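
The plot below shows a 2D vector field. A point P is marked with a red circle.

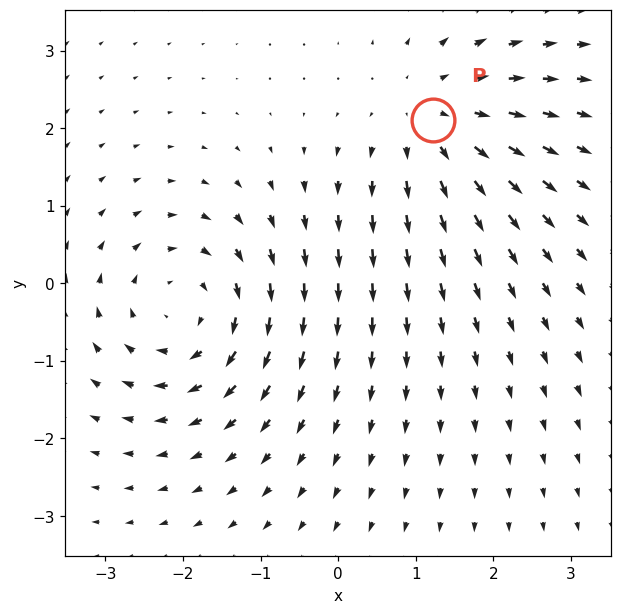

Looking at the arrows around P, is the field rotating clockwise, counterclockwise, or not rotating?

Near P at (1.2, 2.1) the arrows show no circulation. The curl there is ≈0.

not rotating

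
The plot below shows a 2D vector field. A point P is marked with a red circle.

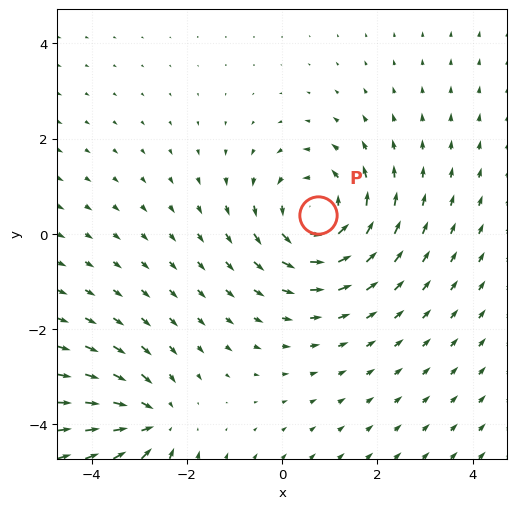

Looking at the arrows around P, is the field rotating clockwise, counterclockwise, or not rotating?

Near P at (0.7, 0.4) the arrows circulate counterclockwise. The curl (z-component) there is about +4; positive curl means counterclockwise rotation.

counterclockwise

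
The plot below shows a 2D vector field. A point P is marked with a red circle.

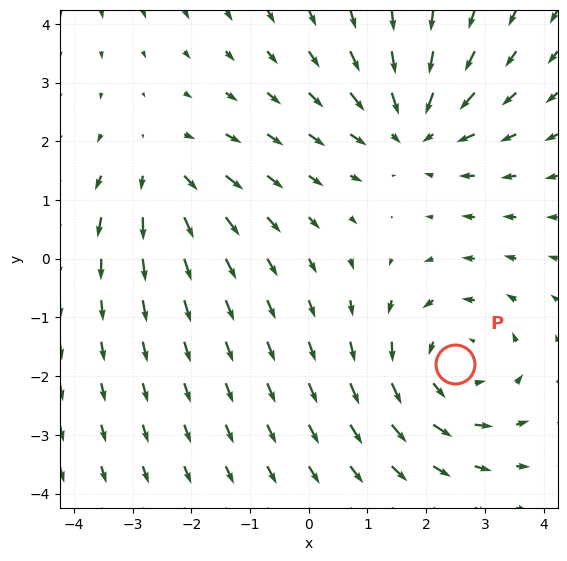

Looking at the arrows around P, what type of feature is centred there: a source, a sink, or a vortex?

At P (2.5, -1.8) the arrows circulate counterclockwise. Divergence ≈0, curl about +3 — near-zero divergence with nonzero curl is a vortex.

vortex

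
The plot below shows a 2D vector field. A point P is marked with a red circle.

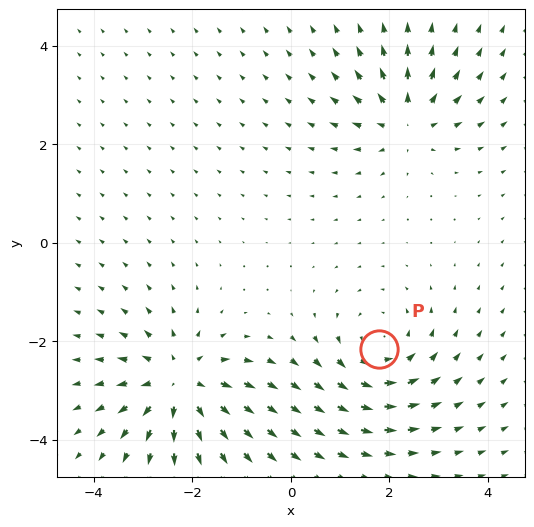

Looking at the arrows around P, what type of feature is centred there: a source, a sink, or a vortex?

At P (1.8, -2.2) the arrows circulate counterclockwise. Divergence ≈0, curl about +4 — near-zero divergence with nonzero curl is a vortex.

vortex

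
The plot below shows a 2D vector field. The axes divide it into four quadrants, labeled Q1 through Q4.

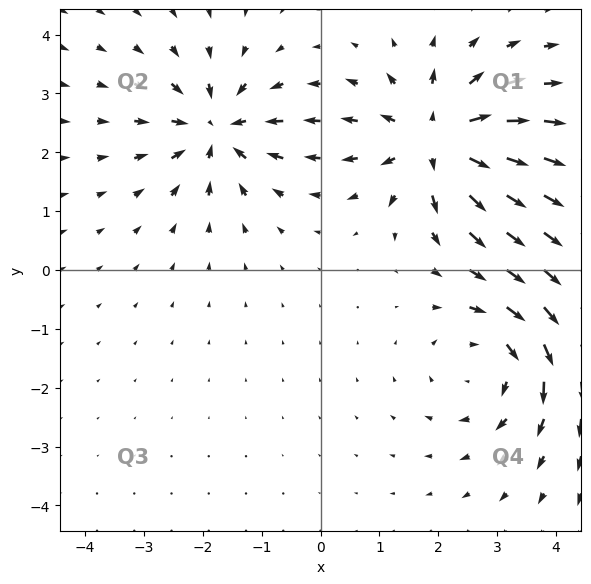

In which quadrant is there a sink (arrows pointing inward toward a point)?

The sink sits at approximately (-1.8, 2.4), which lies in quadrant Q2. The divergence there is about -5, negative as expected for a sink.

Q2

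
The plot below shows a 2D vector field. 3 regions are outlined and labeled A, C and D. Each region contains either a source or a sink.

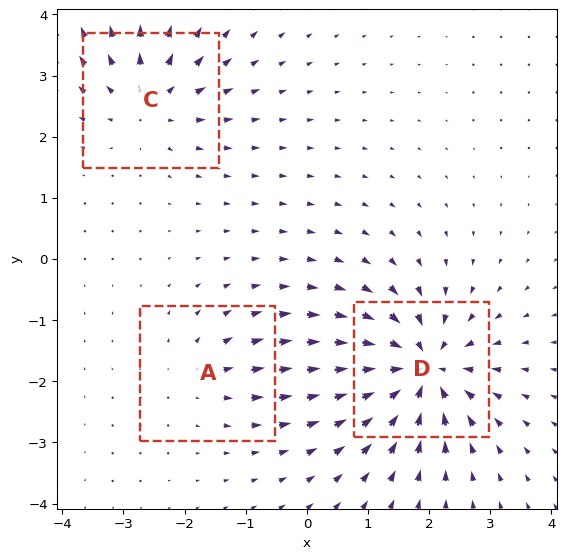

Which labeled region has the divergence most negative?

D

Divergence at each region's feature centre — A: about +2, C: about +4, D: about -7. Region D is most negative.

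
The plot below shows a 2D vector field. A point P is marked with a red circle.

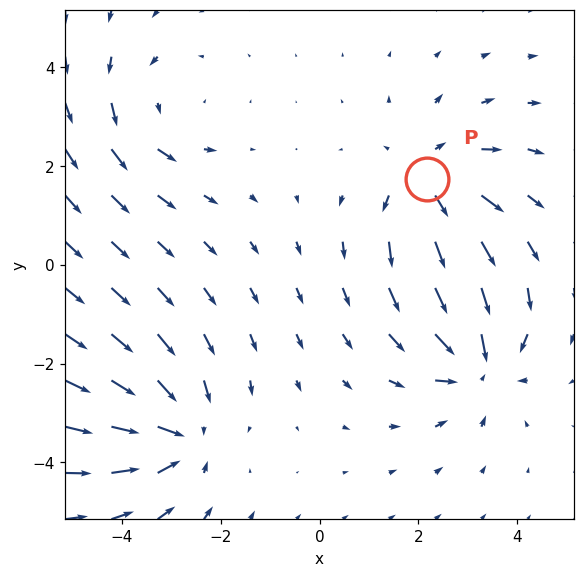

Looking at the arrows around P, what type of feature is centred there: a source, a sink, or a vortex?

source

At P (2.2, 1.7) the arrows spread outward. Divergence about +4, curl ≈0 — positive divergence with near-zero curl is a source.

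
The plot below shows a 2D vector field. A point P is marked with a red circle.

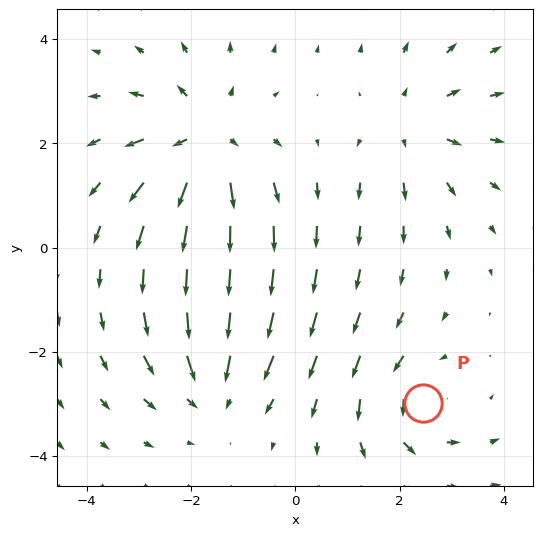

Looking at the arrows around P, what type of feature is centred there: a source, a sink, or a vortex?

At P (2.5, -3.0) the arrows circulate counterclockwise. Divergence ≈0, curl about +3 — near-zero divergence with nonzero curl is a vortex.

vortex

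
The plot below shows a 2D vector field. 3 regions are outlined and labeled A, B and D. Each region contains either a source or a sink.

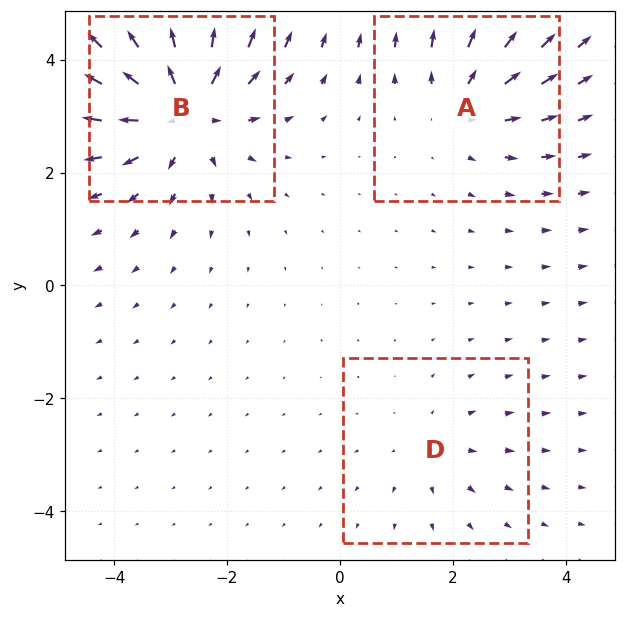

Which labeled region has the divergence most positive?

Divergence at each region's feature centre — A: about +3, B: about +5, D: about +2. Region B is most positive.

B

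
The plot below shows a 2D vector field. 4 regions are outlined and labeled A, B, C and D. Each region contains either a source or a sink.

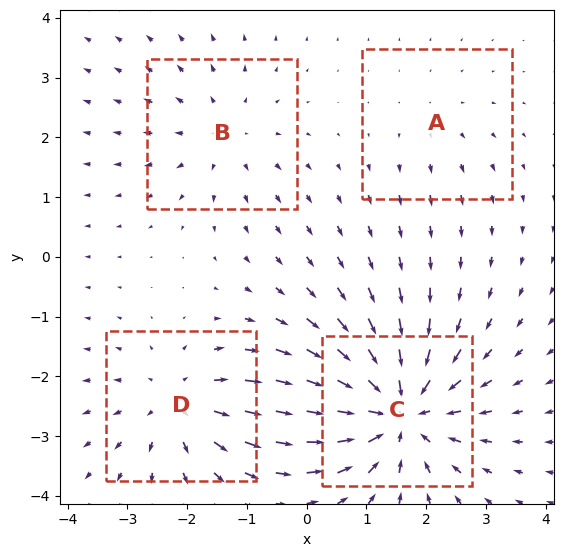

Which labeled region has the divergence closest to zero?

Divergence at each region's feature centre — A: about +2, B: about +3, C: about -7, D: about +4. Region A is closest to zero.

A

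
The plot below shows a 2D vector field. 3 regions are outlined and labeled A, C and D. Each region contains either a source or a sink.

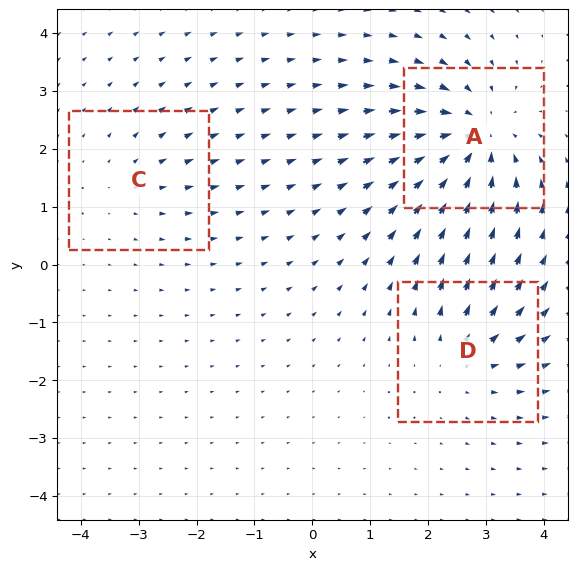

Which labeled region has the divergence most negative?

Divergence at each region's feature centre — A: about -5, C: about +2, D: about +3. Region A is most negative.

A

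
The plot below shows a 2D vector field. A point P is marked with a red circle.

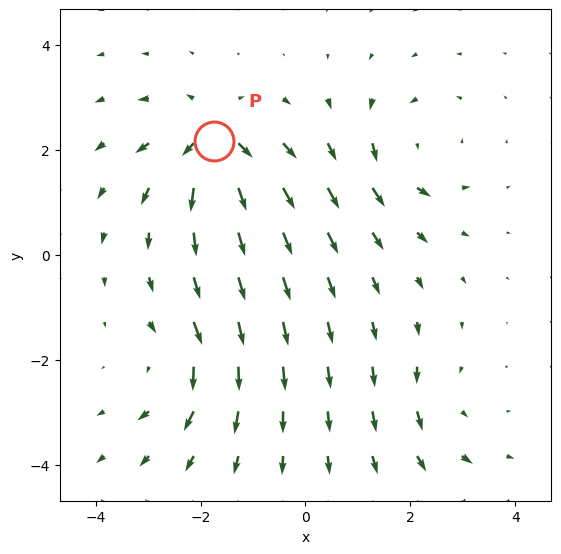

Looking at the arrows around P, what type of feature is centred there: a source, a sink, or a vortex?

source

At P (-1.7, 2.2) the arrows spread outward. Divergence about +6, curl ≈0 — positive divergence with near-zero curl is a source.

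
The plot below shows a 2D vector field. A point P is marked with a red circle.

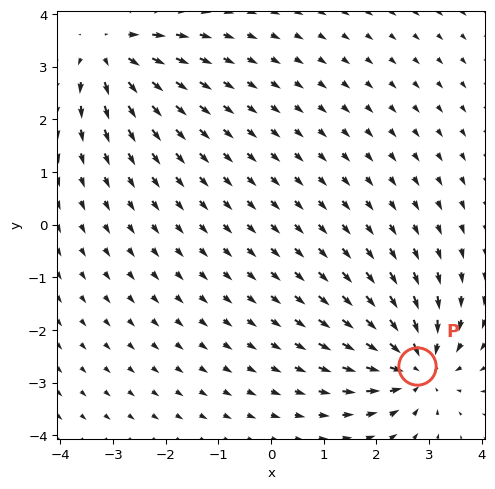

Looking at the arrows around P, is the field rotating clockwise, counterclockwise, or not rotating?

Near P at (2.8, -2.7) the arrows show no circulation. The curl there is ≈0.

not rotating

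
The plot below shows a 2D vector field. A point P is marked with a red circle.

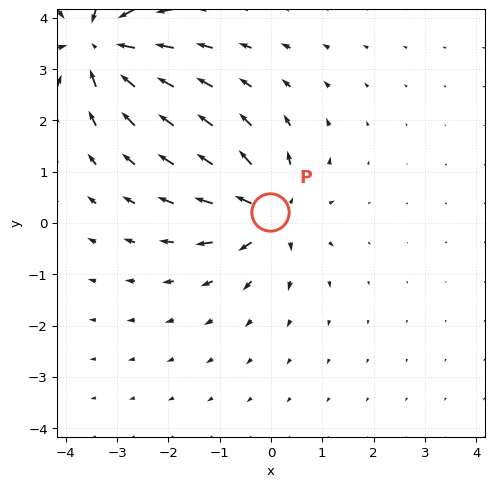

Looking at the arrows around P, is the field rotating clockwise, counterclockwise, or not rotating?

not rotating

Near P at (-0.0, 0.2) the arrows show no circulation. The curl there is ≈0.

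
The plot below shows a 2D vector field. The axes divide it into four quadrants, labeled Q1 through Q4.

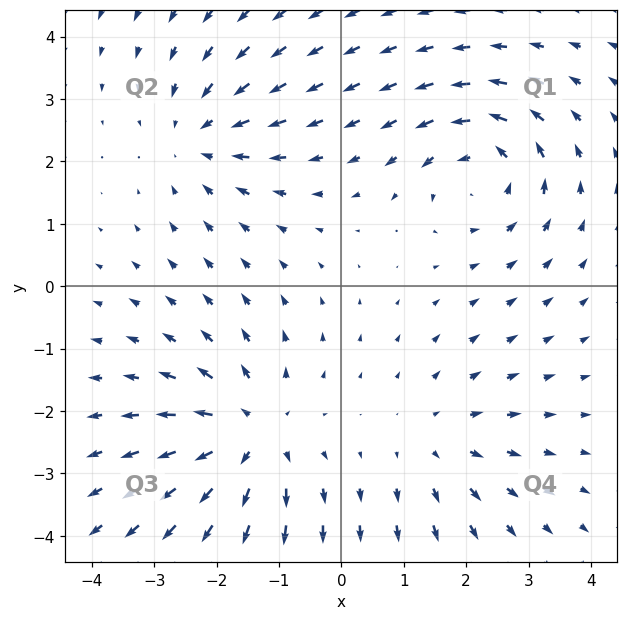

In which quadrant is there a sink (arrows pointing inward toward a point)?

The sink sits at approximately (-2.3, 2.4), which lies in quadrant Q2. The divergence there is about -3, negative as expected for a sink.

Q2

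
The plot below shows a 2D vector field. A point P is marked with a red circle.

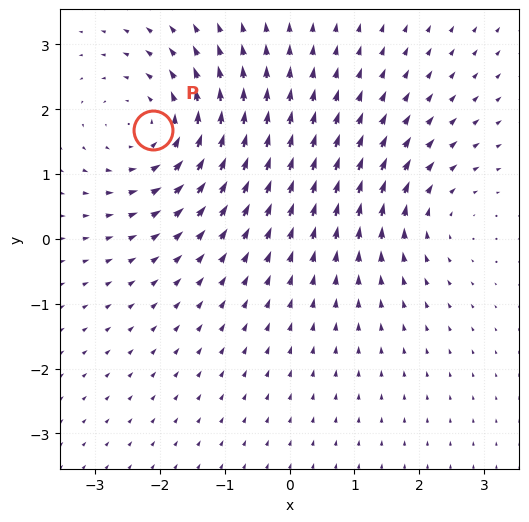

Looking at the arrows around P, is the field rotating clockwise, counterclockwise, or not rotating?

Near P at (-2.1, 1.7) the arrows circulate counterclockwise. The curl (z-component) there is about +4; positive curl means counterclockwise rotation.

counterclockwise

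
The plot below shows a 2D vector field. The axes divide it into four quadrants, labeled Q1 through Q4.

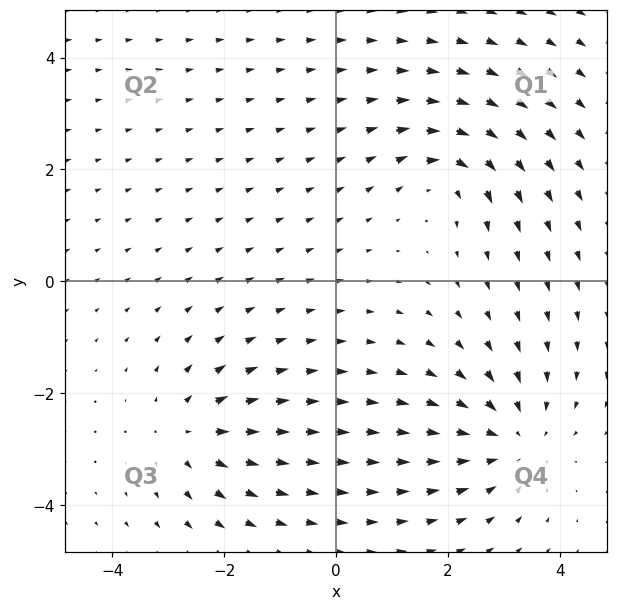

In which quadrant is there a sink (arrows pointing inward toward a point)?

The sink sits at approximately (3.1, -2.8), which lies in quadrant Q4. The divergence there is about -4, negative as expected for a sink.

Q4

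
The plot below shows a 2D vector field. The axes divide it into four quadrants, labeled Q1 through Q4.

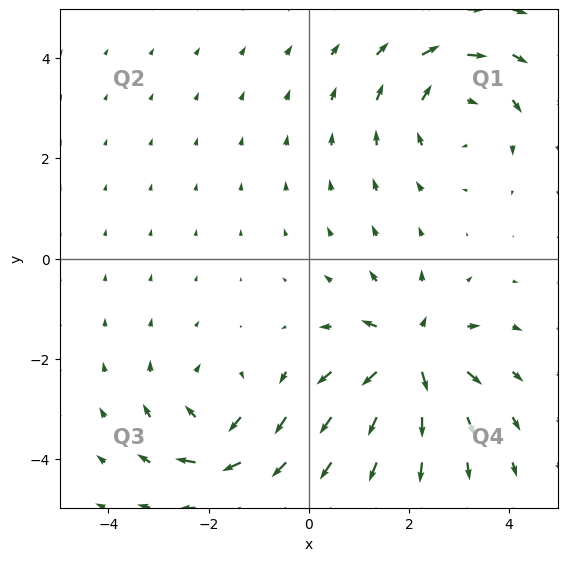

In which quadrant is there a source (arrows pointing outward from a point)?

Q4

The source sits at approximately (2.0, -1.9), which lies in quadrant Q4. The divergence there is about +6, positive as expected for a source.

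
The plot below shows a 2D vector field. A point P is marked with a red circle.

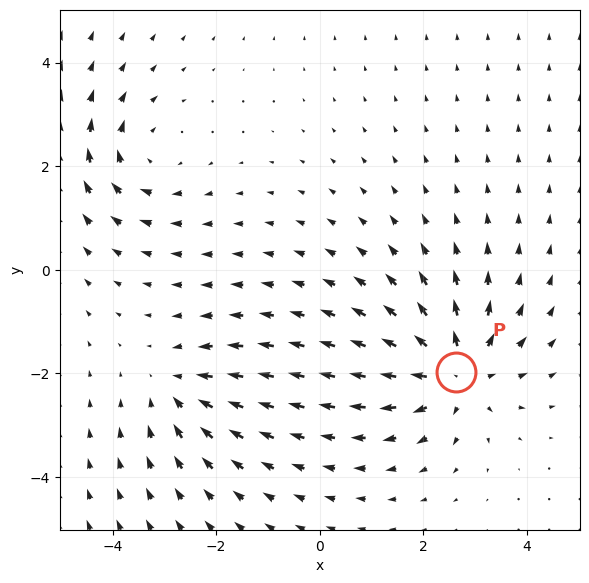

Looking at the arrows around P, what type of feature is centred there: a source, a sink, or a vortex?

At P (2.6, -2.0) the arrows spread outward. Divergence about +5, curl ≈0 — positive divergence with near-zero curl is a source.

source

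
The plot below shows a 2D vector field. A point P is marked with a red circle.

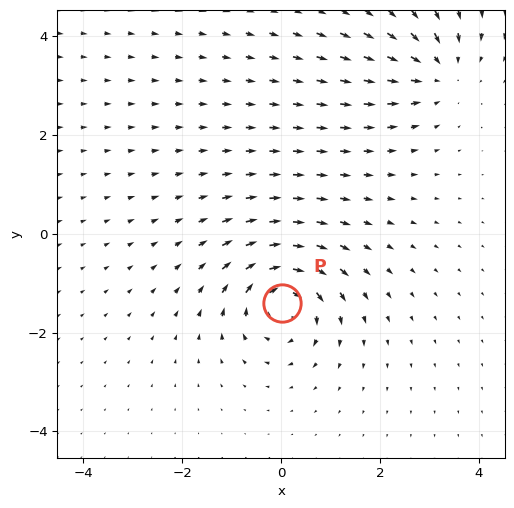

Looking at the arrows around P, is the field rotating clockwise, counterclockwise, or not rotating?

clockwise

Near P at (0.0, -1.4) the arrows circulate clockwise. The curl (z-component) there is about -6; negative curl means clockwise rotation.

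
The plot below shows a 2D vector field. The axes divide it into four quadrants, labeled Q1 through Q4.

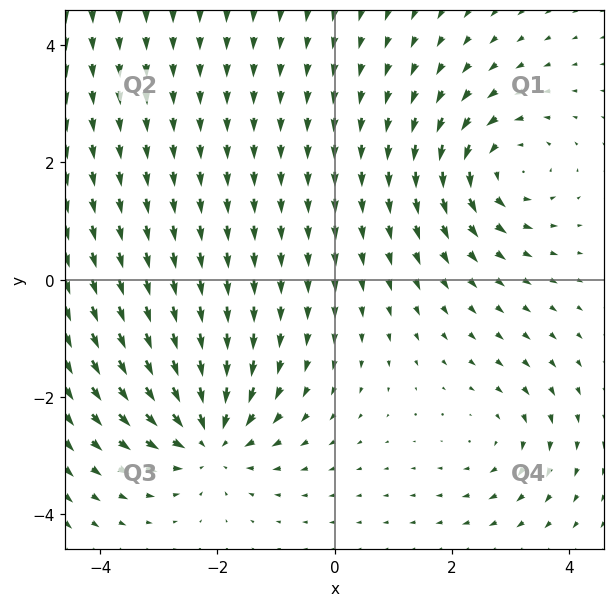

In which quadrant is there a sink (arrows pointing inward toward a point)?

Q3

The sink sits at approximately (-2.1, -2.7), which lies in quadrant Q3. The divergence there is about -5, negative as expected for a sink.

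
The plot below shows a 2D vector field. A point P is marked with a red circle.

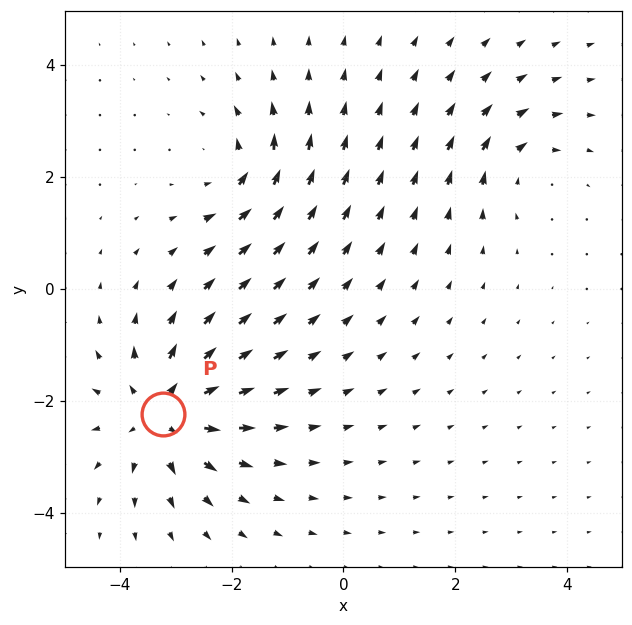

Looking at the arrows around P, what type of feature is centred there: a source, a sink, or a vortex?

source

At P (-3.2, -2.2) the arrows spread outward. Divergence about +5, curl ≈0 — positive divergence with near-zero curl is a source.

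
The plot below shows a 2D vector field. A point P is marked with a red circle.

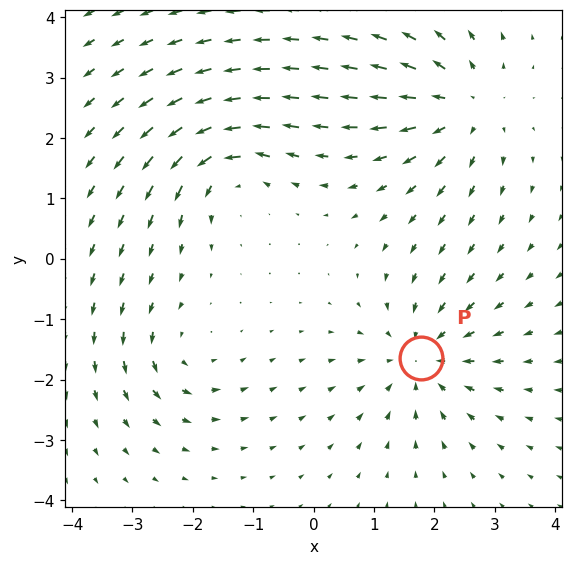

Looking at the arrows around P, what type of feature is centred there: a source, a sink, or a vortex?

sink

At P (1.8, -1.6) the arrows converge inward. Divergence about -5, curl ≈0 — negative divergence with near-zero curl is a sink.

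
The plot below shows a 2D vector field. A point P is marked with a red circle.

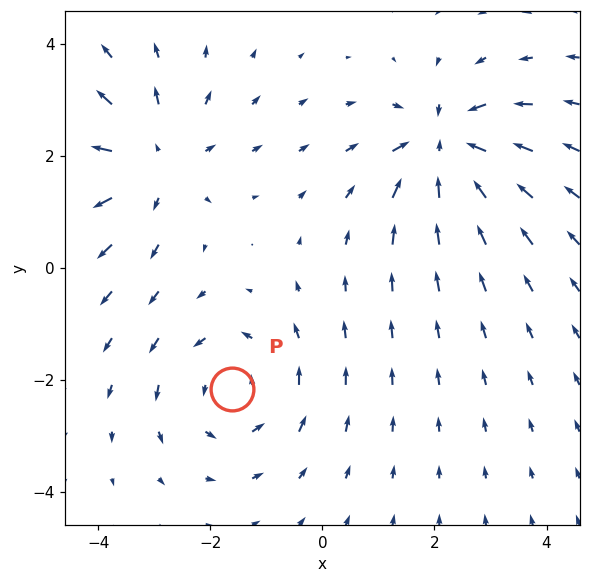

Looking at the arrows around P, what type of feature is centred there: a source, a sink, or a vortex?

vortex

At P (-1.6, -2.2) the arrows circulate counterclockwise. Divergence ≈0, curl about +3 — near-zero divergence with nonzero curl is a vortex.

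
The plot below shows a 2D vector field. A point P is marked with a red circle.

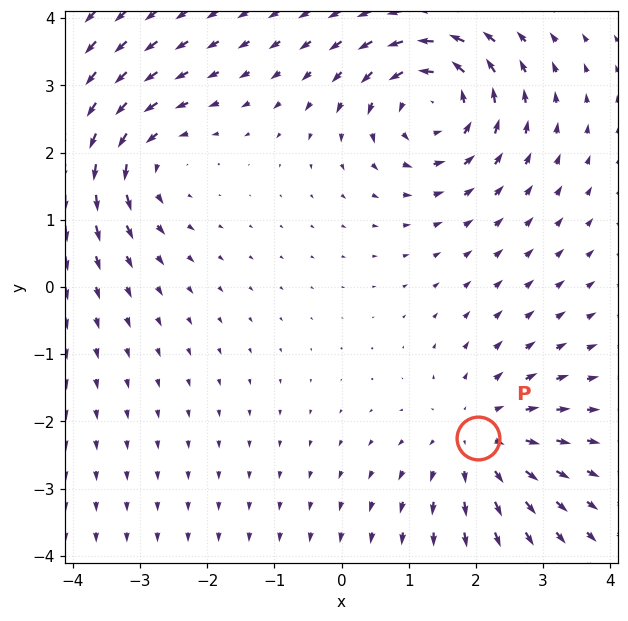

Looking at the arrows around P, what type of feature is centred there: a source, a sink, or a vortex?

At P (2.0, -2.2) the arrows spread outward. Divergence about +3, curl ≈0 — positive divergence with near-zero curl is a source.

source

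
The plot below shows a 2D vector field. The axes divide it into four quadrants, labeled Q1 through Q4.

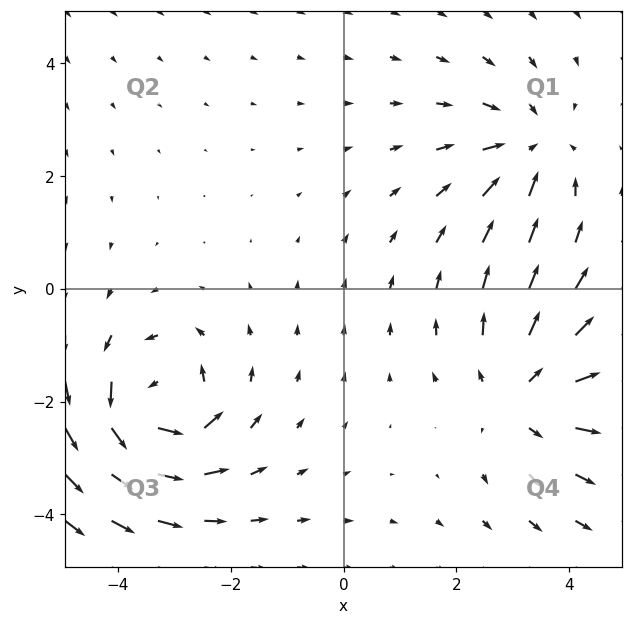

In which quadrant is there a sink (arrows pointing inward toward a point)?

Q1

The sink sits at approximately (3.3, 2.5), which lies in quadrant Q1. The divergence there is about -3, negative as expected for a sink.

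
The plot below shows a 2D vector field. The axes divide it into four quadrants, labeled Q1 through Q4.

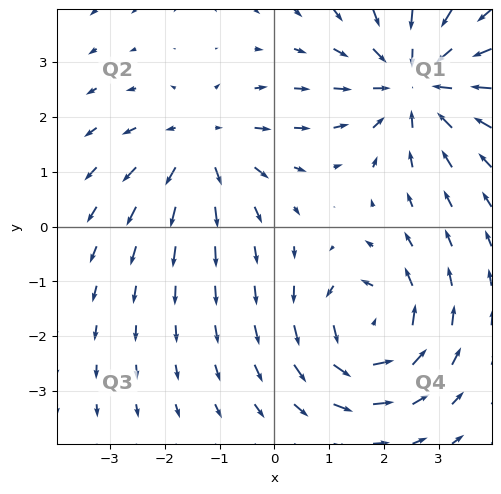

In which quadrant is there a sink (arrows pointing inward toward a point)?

The sink sits at approximately (2.6, 2.6), which lies in quadrant Q1. The divergence there is about -4, negative as expected for a sink.

Q1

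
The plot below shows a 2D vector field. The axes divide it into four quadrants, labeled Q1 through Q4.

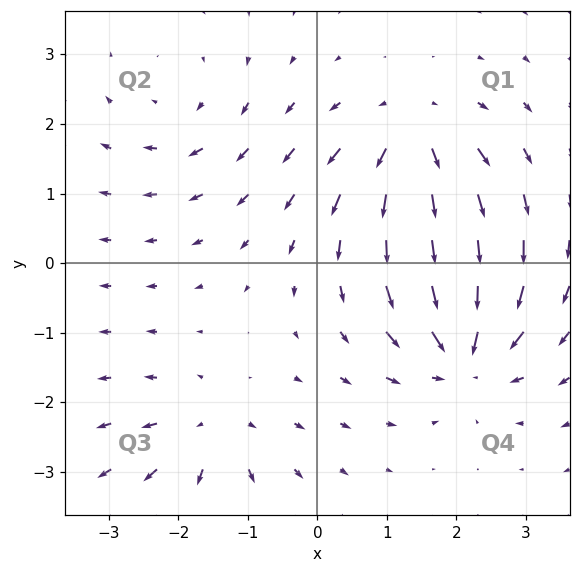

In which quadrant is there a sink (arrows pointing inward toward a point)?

Q4

The sink sits at approximately (2.1, -1.3), which lies in quadrant Q4. The divergence there is about -7, negative as expected for a sink.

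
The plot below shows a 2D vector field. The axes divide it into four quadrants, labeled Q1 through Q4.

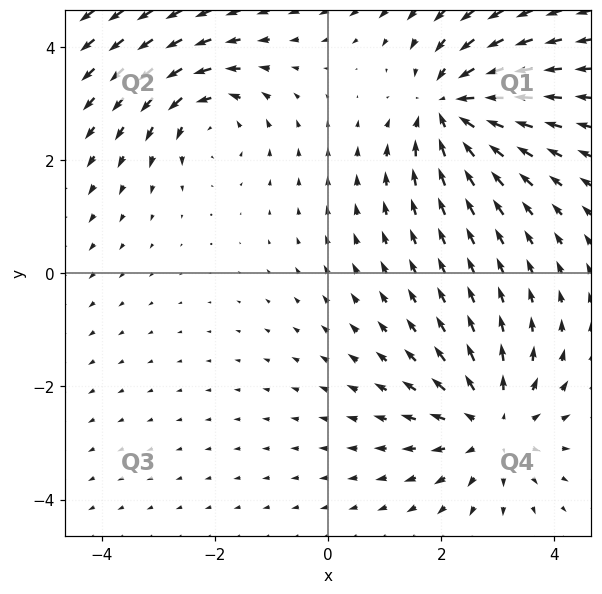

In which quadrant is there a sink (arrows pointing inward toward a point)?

Q1

The sink sits at approximately (2.2, 2.9), which lies in quadrant Q1. The divergence there is about -5, negative as expected for a sink.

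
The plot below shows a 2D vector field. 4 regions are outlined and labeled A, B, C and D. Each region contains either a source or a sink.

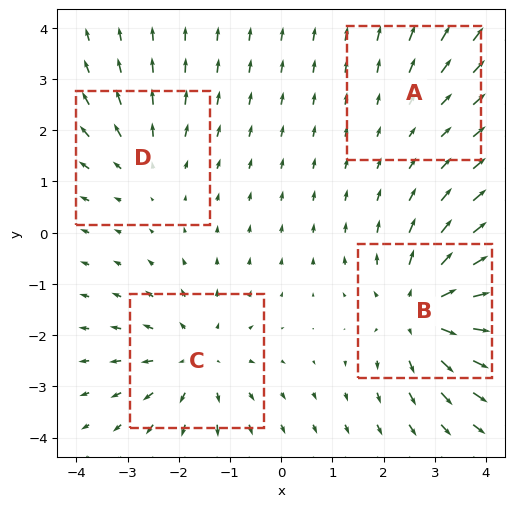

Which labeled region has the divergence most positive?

B

Divergence at each region's feature centre — A: about +2, B: about +6, C: about +4, D: about +3. Region B is most positive.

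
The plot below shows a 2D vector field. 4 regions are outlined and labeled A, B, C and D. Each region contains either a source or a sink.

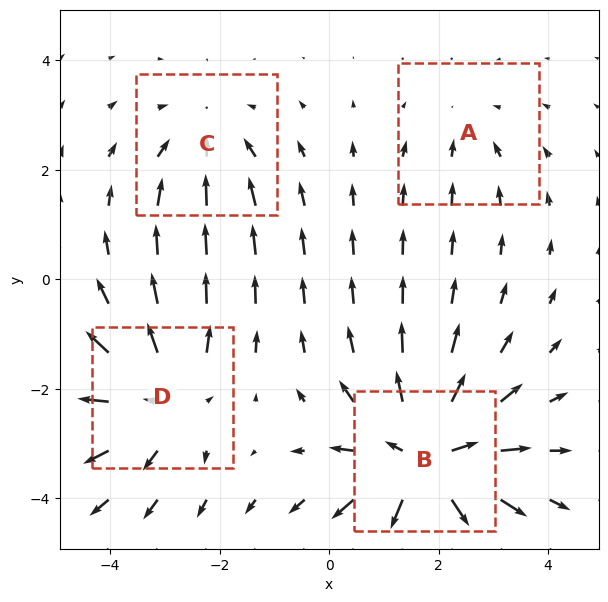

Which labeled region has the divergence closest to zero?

A

Divergence at each region's feature centre — A: about -2, B: about +6, C: about -3, D: about +4. Region A is closest to zero.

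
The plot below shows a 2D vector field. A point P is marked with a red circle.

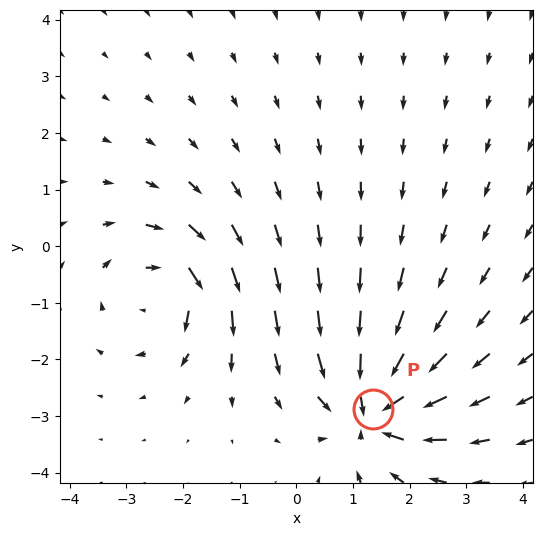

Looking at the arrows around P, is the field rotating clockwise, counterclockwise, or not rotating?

not rotating

Near P at (1.4, -2.9) the arrows show no circulation. The curl there is ≈0.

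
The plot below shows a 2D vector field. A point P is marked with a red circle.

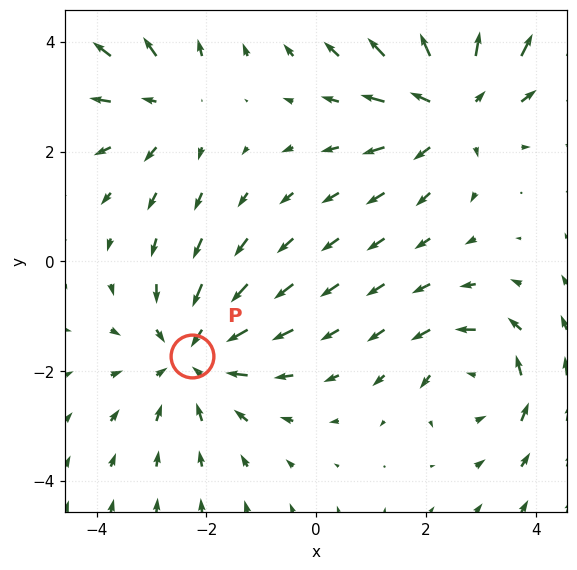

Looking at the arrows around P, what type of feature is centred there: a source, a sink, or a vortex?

At P (-2.3, -1.7) the arrows converge inward. Divergence about -3, curl ≈0 — negative divergence with near-zero curl is a sink.

sink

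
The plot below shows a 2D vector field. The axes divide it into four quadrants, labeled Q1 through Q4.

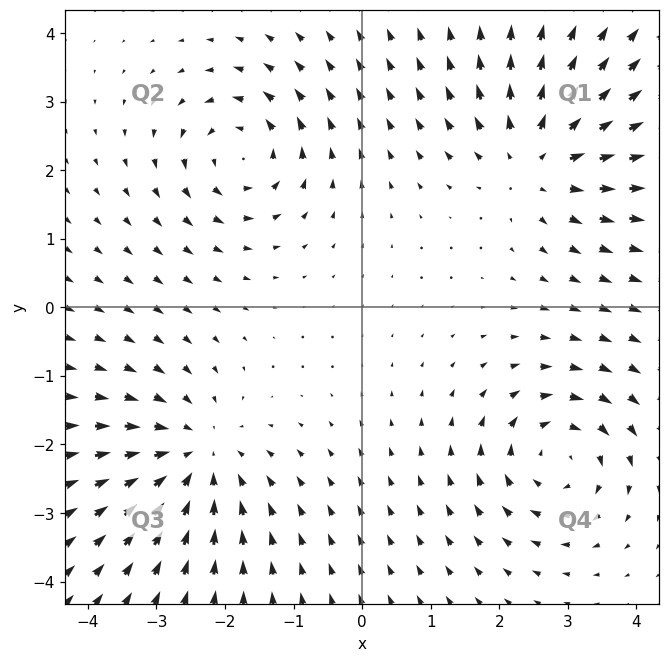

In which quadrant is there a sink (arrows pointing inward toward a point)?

Q3

The sink sits at approximately (-2.4, -2.2), which lies in quadrant Q3. The divergence there is about -4, negative as expected for a sink.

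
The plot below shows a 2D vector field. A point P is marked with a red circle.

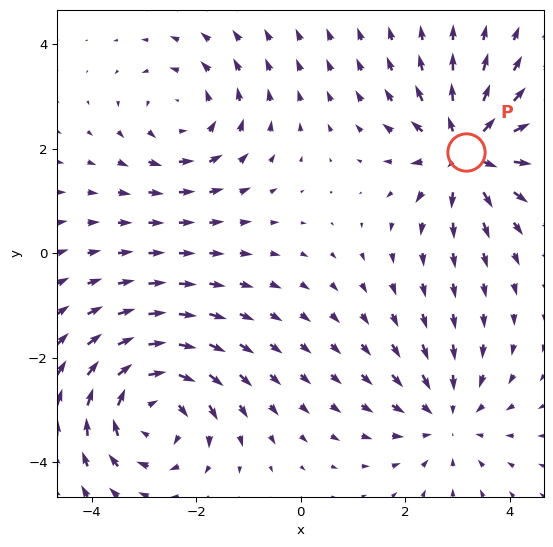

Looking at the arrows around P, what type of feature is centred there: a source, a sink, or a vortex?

source

At P (3.2, 1.9) the arrows spread outward. Divergence about +5, curl ≈0 — positive divergence with near-zero curl is a source.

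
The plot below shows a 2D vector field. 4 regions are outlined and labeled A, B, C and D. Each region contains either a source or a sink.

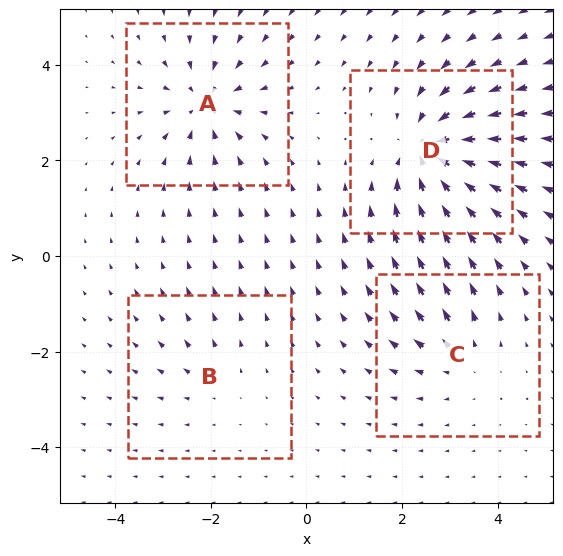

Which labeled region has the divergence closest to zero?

Divergence at each region's feature centre — A: about -5, B: about +2, C: about +3, D: about -7. Region B is closest to zero.

B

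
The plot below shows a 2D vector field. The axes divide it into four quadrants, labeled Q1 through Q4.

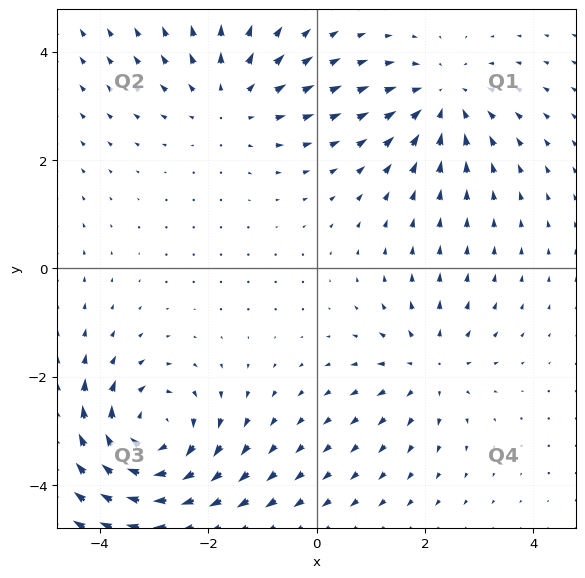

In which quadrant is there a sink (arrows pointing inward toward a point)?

The sink sits at approximately (2.3, 3.1), which lies in quadrant Q1. The divergence there is about -3, negative as expected for a sink.

Q1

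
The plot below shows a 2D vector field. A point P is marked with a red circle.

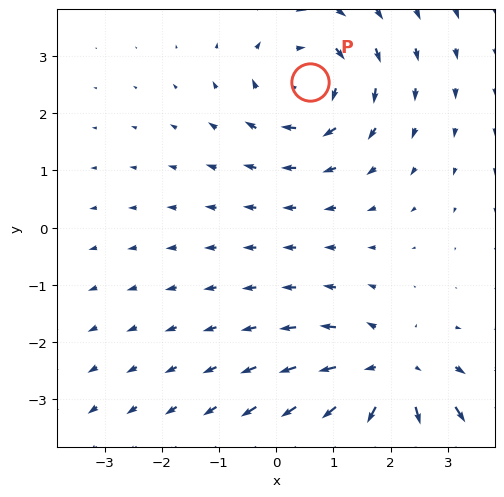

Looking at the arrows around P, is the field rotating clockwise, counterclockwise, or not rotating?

Near P at (0.6, 2.5) the arrows circulate clockwise. The curl (z-component) there is about -4; negative curl means clockwise rotation.

clockwise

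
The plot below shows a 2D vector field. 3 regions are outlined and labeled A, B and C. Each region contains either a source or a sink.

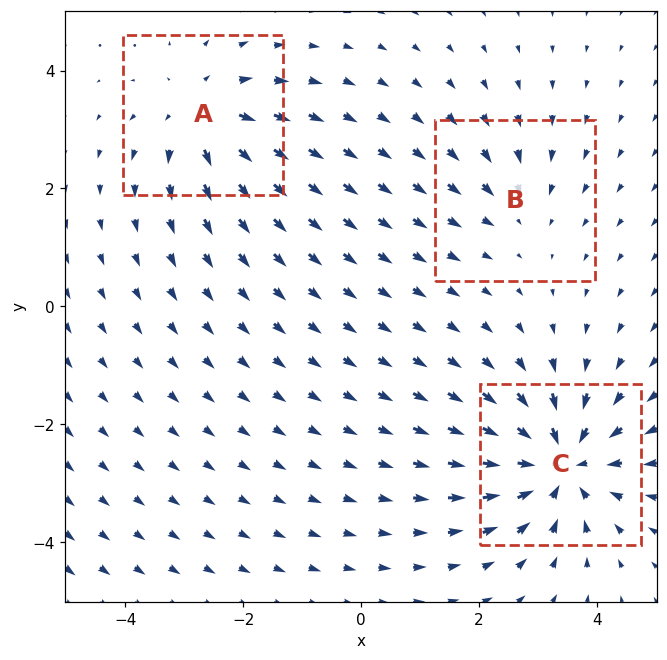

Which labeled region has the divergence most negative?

Divergence at each region's feature centre — A: about +4, B: about -2, C: about -5. Region C is most negative.

C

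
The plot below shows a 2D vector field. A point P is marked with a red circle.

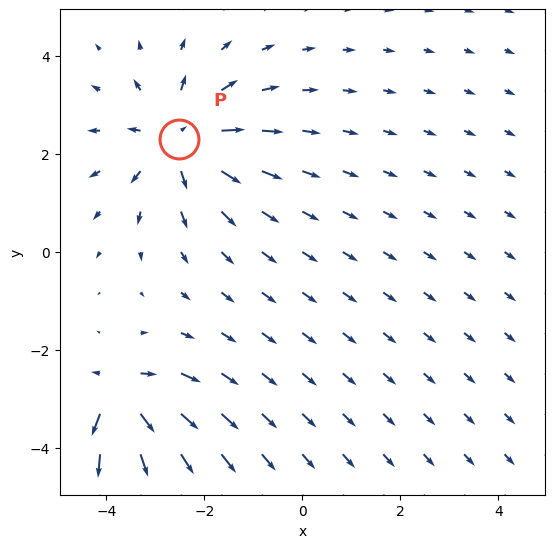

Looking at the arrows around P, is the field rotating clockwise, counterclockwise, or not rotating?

not rotating

Near P at (-2.5, 2.3) the arrows show no circulation. The curl there is ≈0.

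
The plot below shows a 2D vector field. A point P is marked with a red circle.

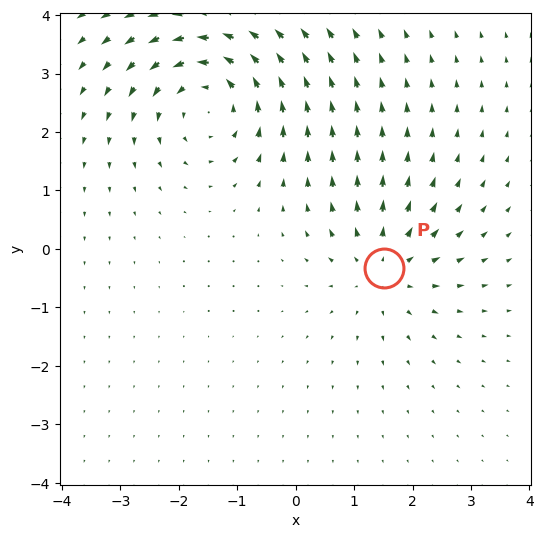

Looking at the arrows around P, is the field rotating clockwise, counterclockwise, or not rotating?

Near P at (1.5, -0.3) the arrows show no circulation. The curl there is ≈0.

not rotating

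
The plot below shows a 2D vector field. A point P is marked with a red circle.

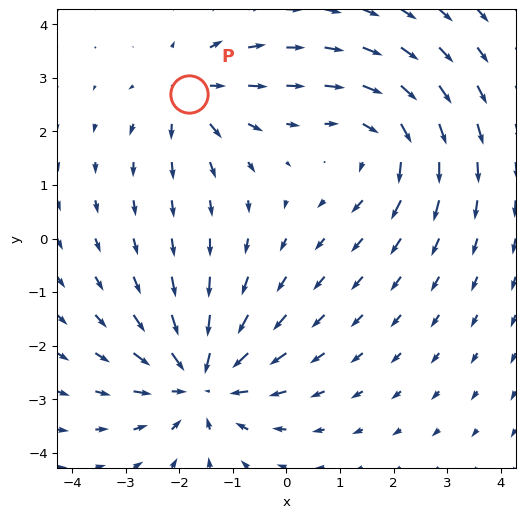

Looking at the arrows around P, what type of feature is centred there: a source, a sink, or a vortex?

At P (-1.8, 2.7) the arrows spread outward. Divergence about +3, curl ≈0 — positive divergence with near-zero curl is a source.

source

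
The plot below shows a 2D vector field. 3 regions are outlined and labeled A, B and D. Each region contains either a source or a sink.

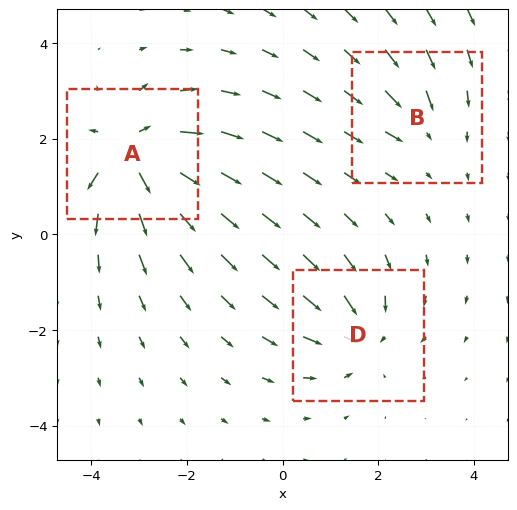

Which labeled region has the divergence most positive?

Divergence at each region's feature centre — A: about +5, B: about -2, D: about -4. Region A is most positive.

A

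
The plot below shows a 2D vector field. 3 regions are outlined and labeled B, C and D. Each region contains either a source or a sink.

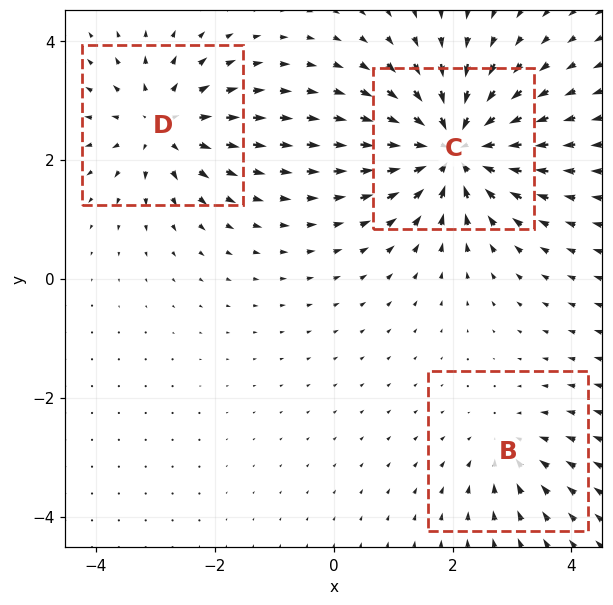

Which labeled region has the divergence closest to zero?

Divergence at each region's feature centre — B: about -2, C: about -6, D: about +4. Region B is closest to zero.

B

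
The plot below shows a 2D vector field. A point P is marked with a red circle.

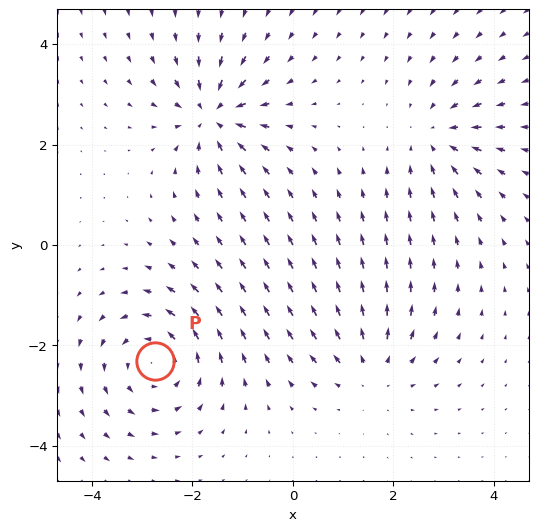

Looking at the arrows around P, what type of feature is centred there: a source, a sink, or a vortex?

At P (-2.7, -2.3) the arrows circulate counterclockwise. Divergence ≈0, curl about +5 — near-zero divergence with nonzero curl is a vortex.

vortex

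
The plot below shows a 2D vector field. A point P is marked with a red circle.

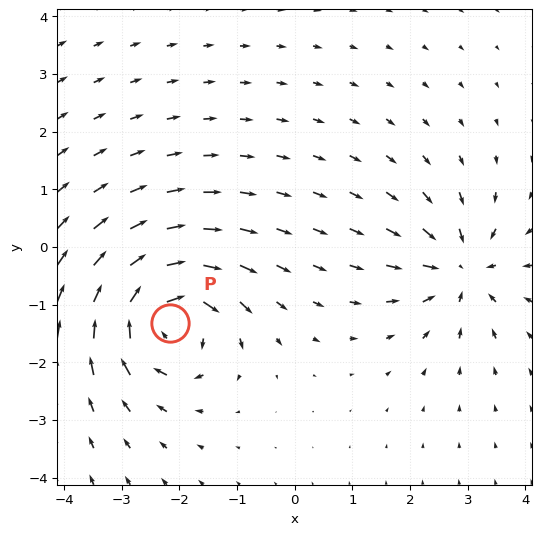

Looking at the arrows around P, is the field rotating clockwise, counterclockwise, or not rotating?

clockwise

Near P at (-2.2, -1.3) the arrows circulate clockwise. The curl (z-component) there is about -5; negative curl means clockwise rotation.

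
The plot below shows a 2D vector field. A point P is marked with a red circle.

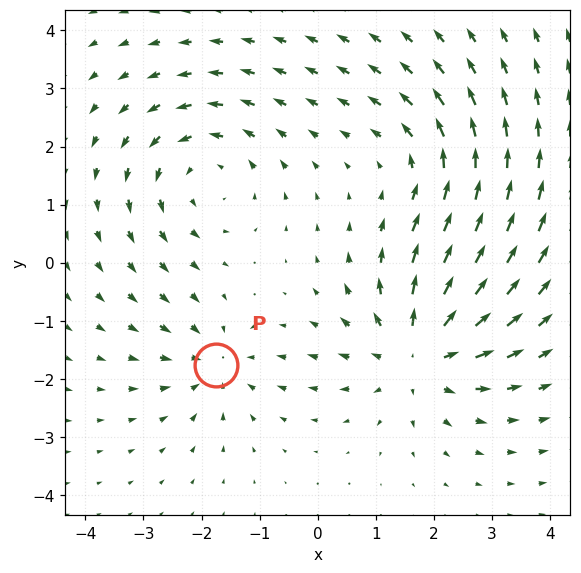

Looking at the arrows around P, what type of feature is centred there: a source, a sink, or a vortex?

At P (-1.8, -1.8) the arrows converge inward. Divergence about -3, curl ≈0 — negative divergence with near-zero curl is a sink.

sink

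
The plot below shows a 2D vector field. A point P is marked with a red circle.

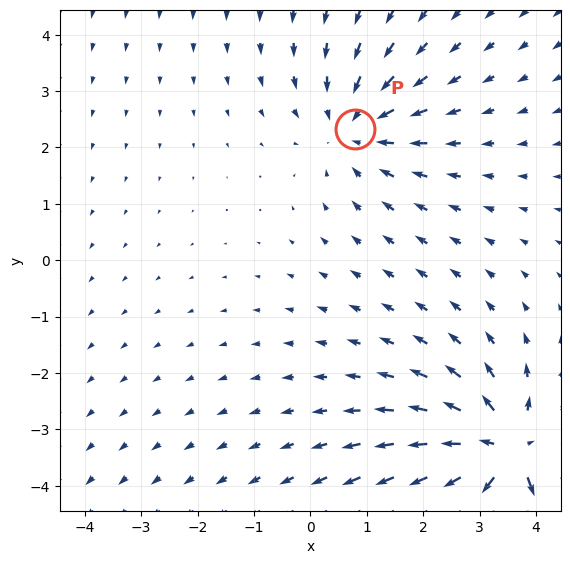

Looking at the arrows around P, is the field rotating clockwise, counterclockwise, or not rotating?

Near P at (0.8, 2.3) the arrows show no circulation. The curl there is ≈0.

not rotating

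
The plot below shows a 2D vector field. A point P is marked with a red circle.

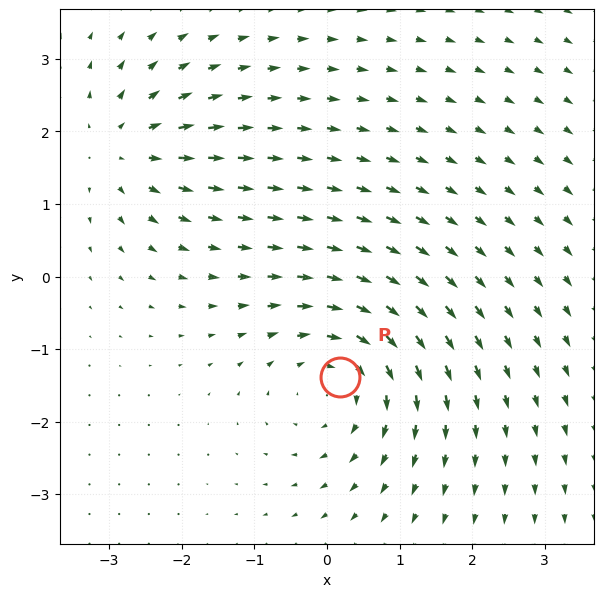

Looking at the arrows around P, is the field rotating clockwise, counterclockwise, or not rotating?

Near P at (0.2, -1.4) the arrows circulate clockwise. The curl (z-component) there is about -4; negative curl means clockwise rotation.

clockwise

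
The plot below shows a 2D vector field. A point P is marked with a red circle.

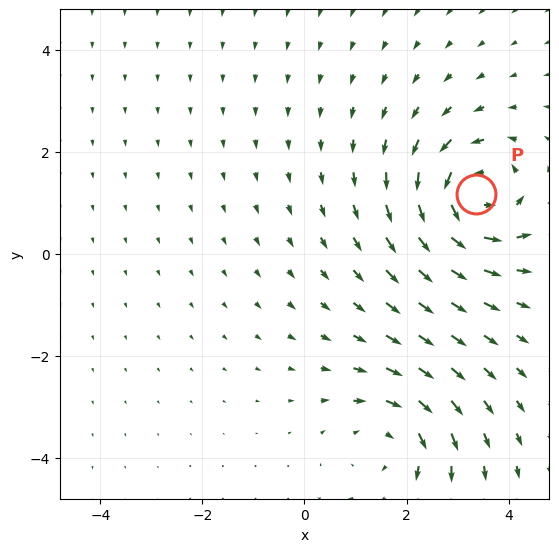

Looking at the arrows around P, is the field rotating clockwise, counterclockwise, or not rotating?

counterclockwise

Near P at (3.4, 1.2) the arrows circulate counterclockwise. The curl (z-component) there is about +7; positive curl means counterclockwise rotation.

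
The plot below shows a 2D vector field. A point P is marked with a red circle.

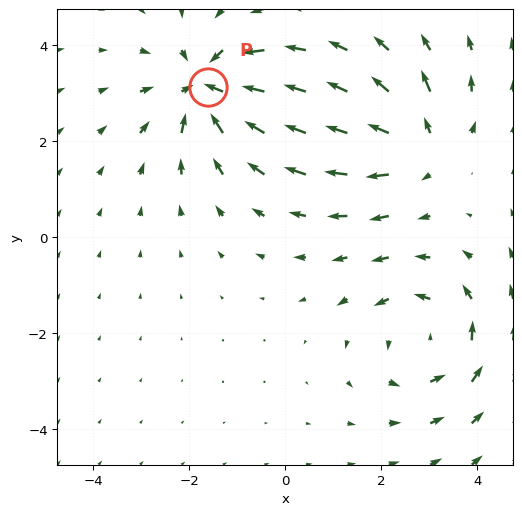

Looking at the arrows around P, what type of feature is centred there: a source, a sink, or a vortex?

sink

At P (-1.6, 3.1) the arrows converge inward. Divergence about -5, curl ≈0 — negative divergence with near-zero curl is a sink.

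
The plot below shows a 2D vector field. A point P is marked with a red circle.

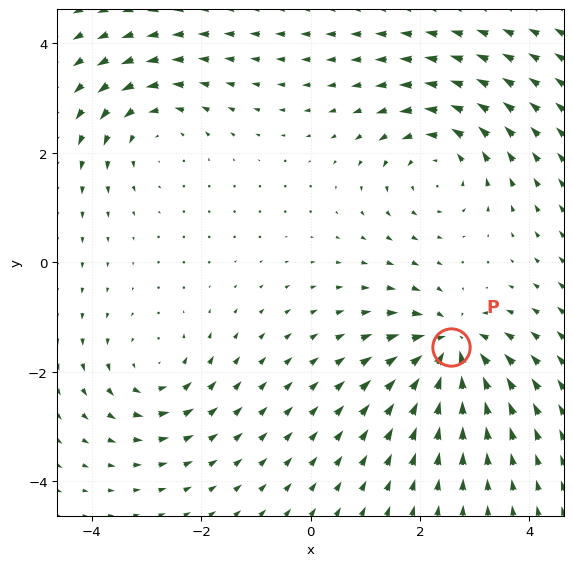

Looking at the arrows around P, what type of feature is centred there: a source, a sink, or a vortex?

sink

At P (2.6, -1.6) the arrows converge inward. Divergence about -6, curl ≈0 — negative divergence with near-zero curl is a sink.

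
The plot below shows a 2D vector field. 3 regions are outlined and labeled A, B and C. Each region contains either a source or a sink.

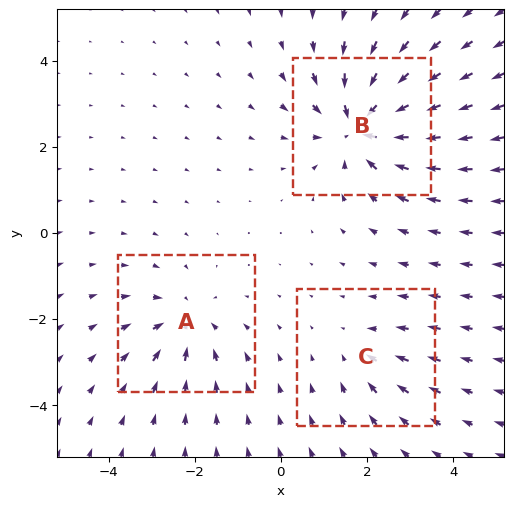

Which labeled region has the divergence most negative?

Divergence at each region's feature centre — A: about -3, B: about -5, C: about -2. Region B is most negative.

B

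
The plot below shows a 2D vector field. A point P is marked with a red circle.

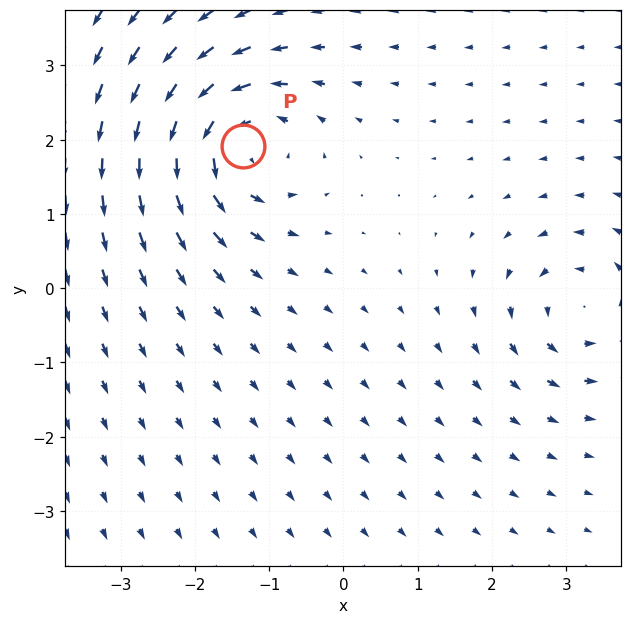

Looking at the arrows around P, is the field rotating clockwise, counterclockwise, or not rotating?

Near P at (-1.4, 1.9) the arrows circulate counterclockwise. The curl (z-component) there is about +6; positive curl means counterclockwise rotation.

counterclockwise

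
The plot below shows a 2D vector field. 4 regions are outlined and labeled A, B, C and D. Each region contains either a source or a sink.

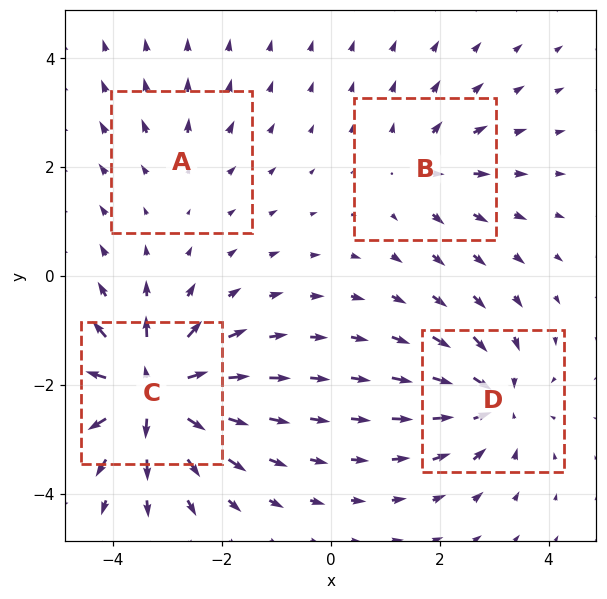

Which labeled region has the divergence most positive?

Divergence at each region's feature centre — A: about +2, B: about +4, C: about +9, D: about -5. Region C is most positive.

C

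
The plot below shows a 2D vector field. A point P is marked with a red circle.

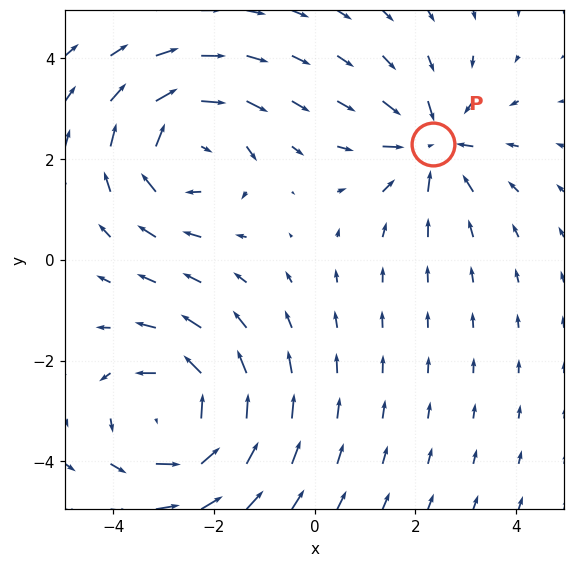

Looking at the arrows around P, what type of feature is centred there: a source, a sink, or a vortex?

sink

At P (2.3, 2.3) the arrows converge inward. Divergence about -4, curl ≈0 — negative divergence with near-zero curl is a sink.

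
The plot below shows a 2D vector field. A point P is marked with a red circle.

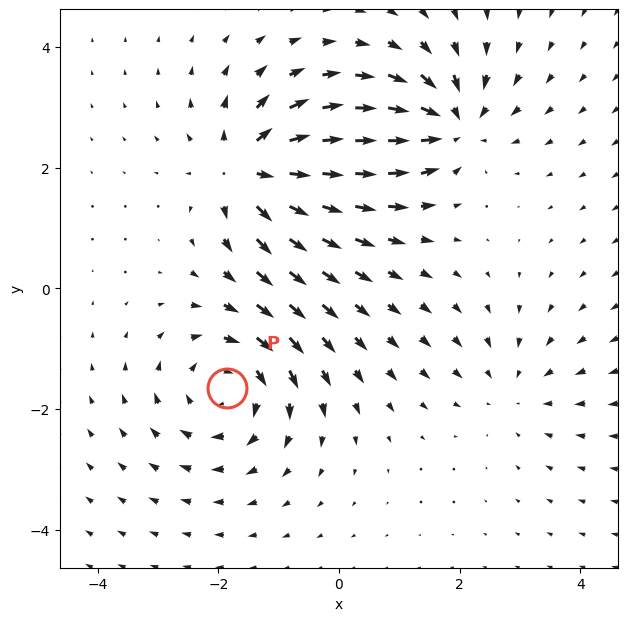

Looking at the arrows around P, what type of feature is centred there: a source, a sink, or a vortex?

At P (-1.8, -1.6) the arrows circulate clockwise. Divergence ≈0, curl about -5 — near-zero divergence with nonzero curl is a vortex.

vortex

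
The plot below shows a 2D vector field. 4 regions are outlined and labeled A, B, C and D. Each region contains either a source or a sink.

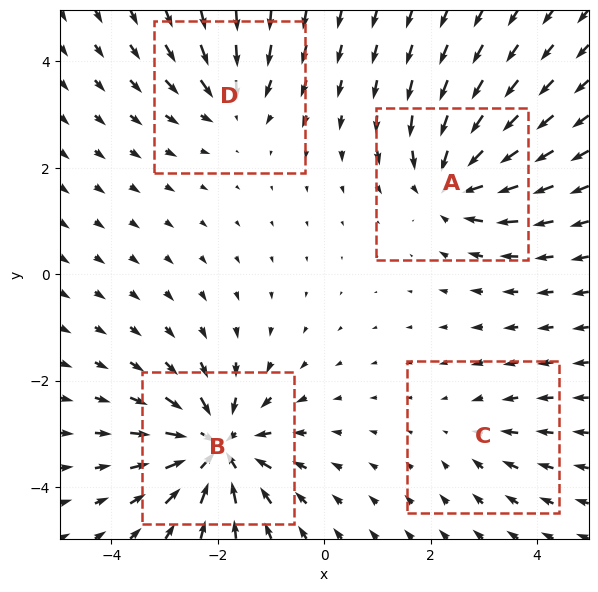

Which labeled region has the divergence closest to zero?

Divergence at each region's feature centre — A: about -6, B: about -8, C: about -2, D: about -4. Region C is closest to zero.

C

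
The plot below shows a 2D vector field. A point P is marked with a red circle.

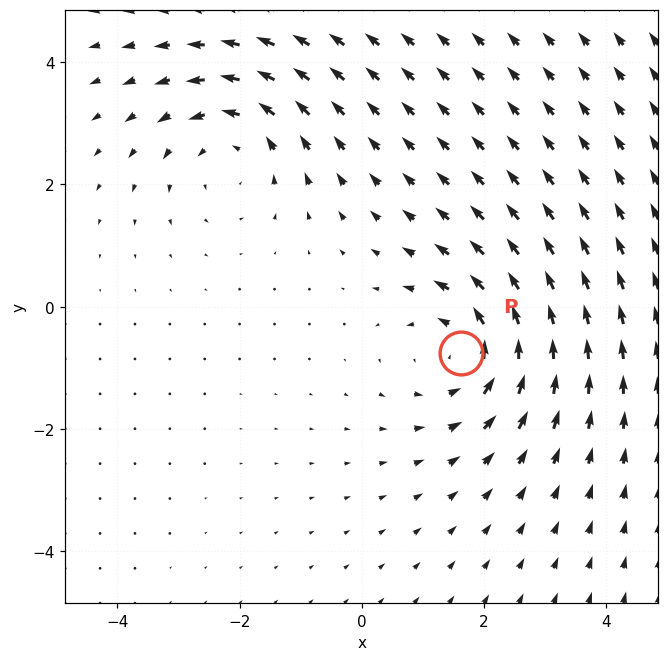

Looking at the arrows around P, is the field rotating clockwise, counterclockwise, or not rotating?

counterclockwise

Near P at (1.6, -0.8) the arrows circulate counterclockwise. The curl (z-component) there is about +4; positive curl means counterclockwise rotation.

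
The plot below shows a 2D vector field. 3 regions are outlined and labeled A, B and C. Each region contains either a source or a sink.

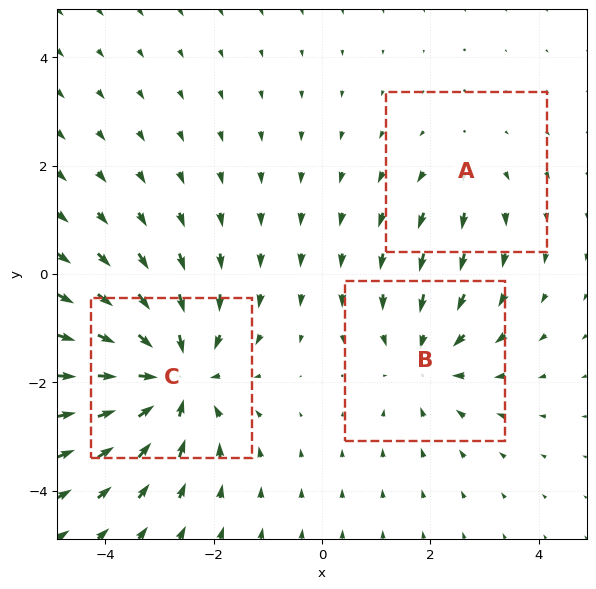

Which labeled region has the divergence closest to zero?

Divergence at each region's feature centre — A: about +2, B: about -3, C: about -4. Region A is closest to zero.

A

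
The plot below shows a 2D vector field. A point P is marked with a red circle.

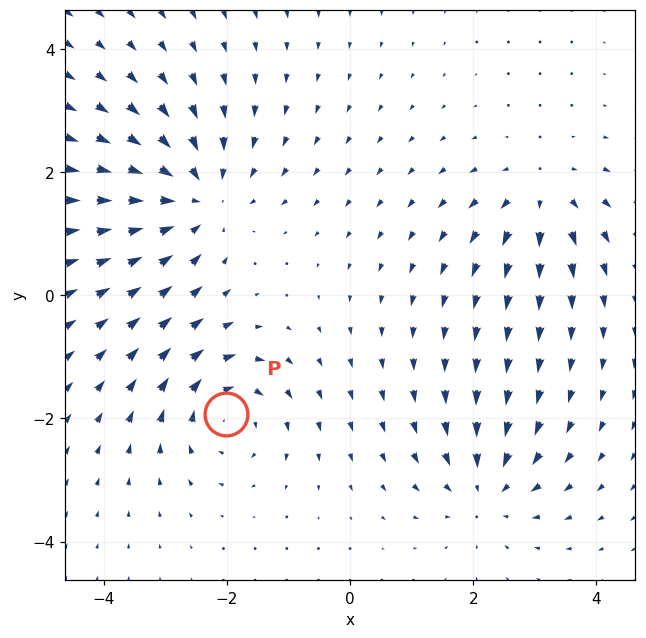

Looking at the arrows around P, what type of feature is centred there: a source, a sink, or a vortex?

At P (-2.0, -1.9) the arrows circulate clockwise. Divergence ≈0, curl about -4 — near-zero divergence with nonzero curl is a vortex.

vortex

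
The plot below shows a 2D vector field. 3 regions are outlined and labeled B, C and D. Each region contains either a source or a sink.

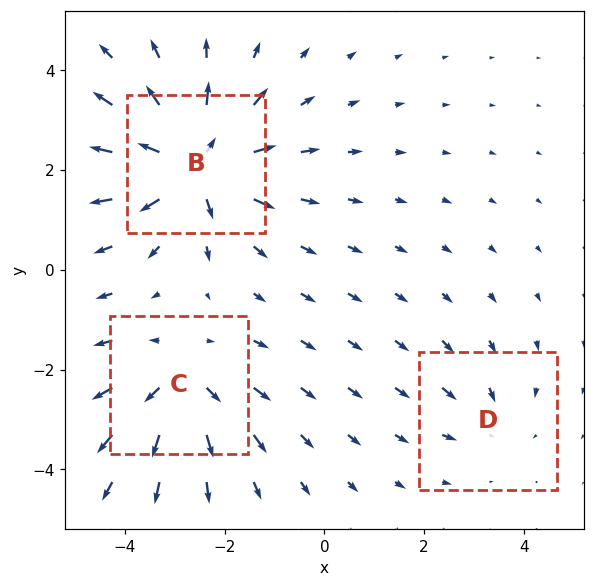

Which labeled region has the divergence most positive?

Divergence at each region's feature centre — B: about +6, C: about +4, D: about -2. Region B is most positive.

B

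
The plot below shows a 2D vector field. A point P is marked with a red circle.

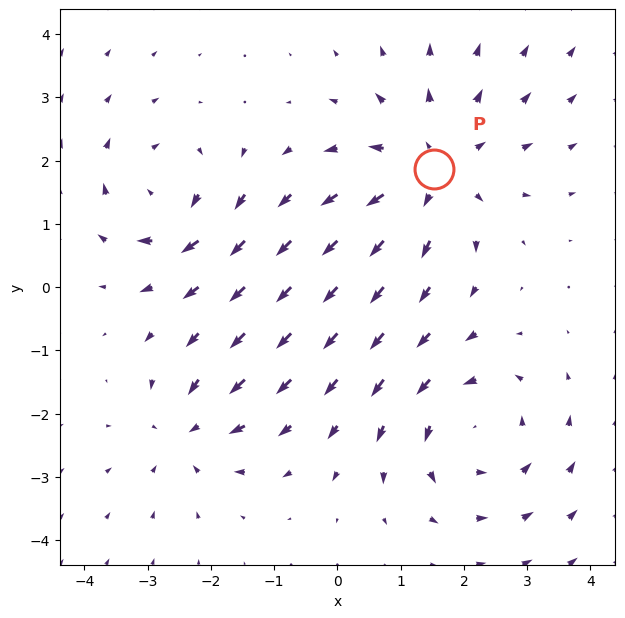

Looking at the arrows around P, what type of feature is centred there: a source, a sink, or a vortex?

source

At P (1.5, 1.9) the arrows spread outward. Divergence about +4, curl ≈0 — positive divergence with near-zero curl is a source.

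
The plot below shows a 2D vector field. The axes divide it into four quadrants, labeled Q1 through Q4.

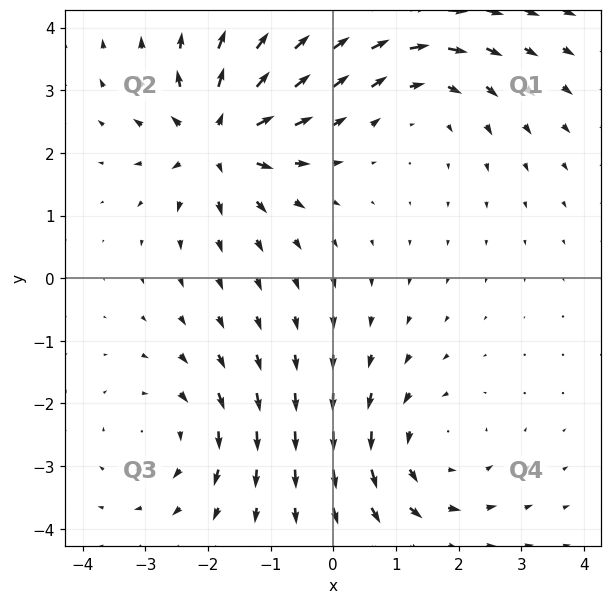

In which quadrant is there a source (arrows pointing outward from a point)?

The source sits at approximately (-1.8, 2.2), which lies in quadrant Q2. The divergence there is about +7, positive as expected for a source.

Q2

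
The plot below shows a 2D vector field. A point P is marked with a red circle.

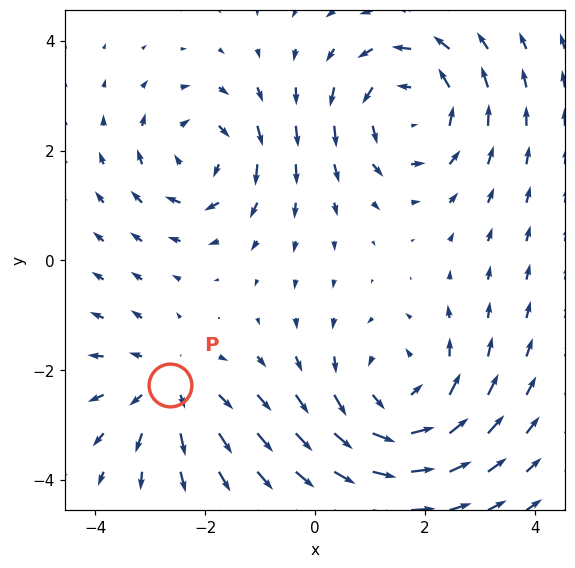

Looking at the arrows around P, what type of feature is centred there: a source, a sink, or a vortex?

source

At P (-2.7, -2.3) the arrows spread outward. Divergence about +3, curl ≈0 — positive divergence with near-zero curl is a source.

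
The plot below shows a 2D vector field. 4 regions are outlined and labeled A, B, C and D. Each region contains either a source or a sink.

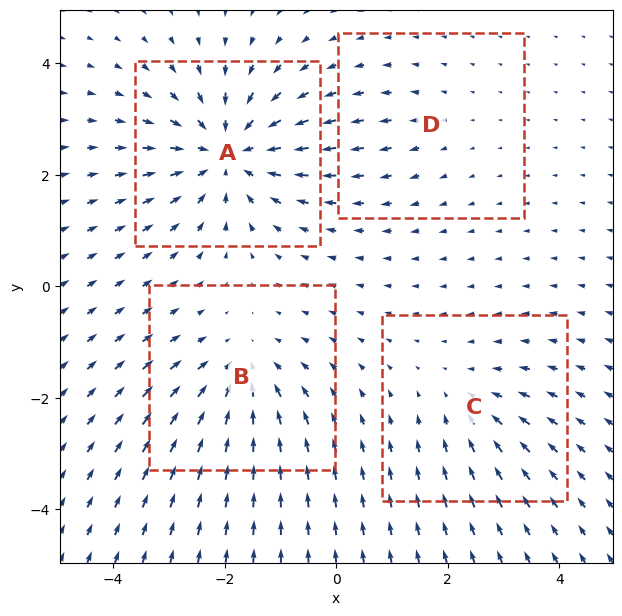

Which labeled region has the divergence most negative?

Divergence at each region's feature centre — A: about -7, B: about -4, C: about -3, D: about +2. Region A is most negative.

A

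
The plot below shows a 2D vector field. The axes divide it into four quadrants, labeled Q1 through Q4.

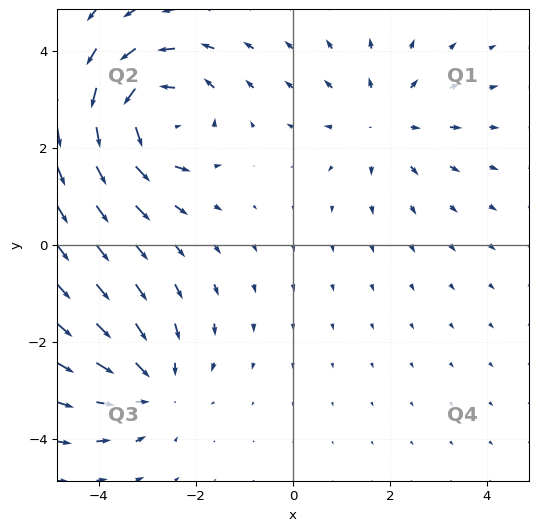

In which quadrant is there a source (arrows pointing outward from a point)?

The source sits at approximately (1.9, 2.5), which lies in quadrant Q1. The divergence there is about +2, positive as expected for a source.

Q1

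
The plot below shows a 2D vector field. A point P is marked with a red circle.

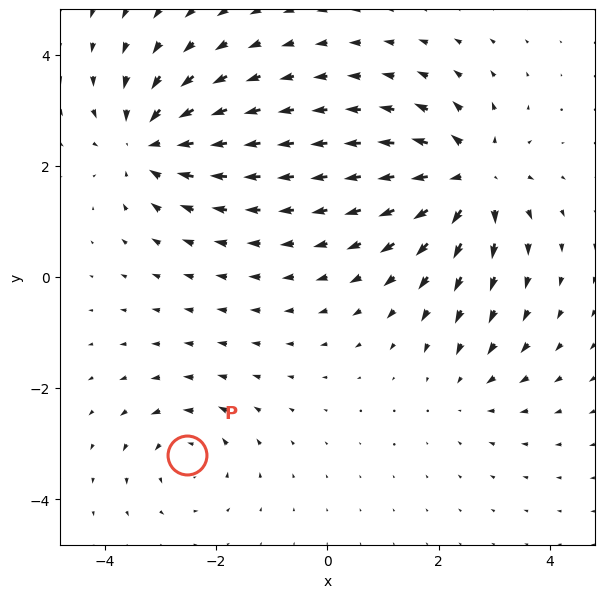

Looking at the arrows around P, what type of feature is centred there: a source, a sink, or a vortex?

vortex

At P (-2.5, -3.2) the arrows circulate counterclockwise. Divergence ≈0, curl about +4 — near-zero divergence with nonzero curl is a vortex.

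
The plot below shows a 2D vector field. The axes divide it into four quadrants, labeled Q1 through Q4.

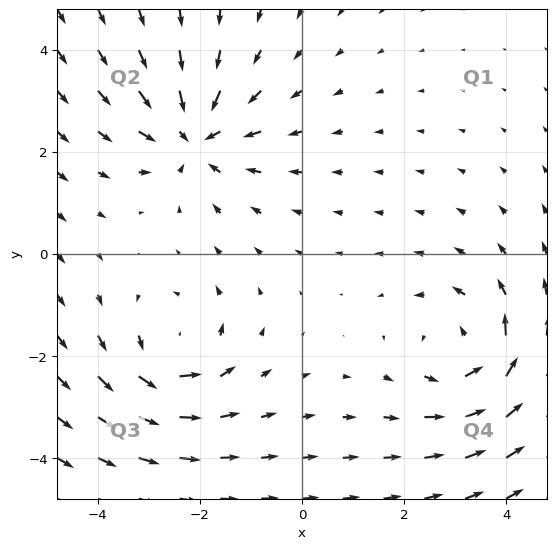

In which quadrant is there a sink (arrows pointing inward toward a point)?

Q2

The sink sits at approximately (-2.1, 2.3), which lies in quadrant Q2. The divergence there is about -5, negative as expected for a sink.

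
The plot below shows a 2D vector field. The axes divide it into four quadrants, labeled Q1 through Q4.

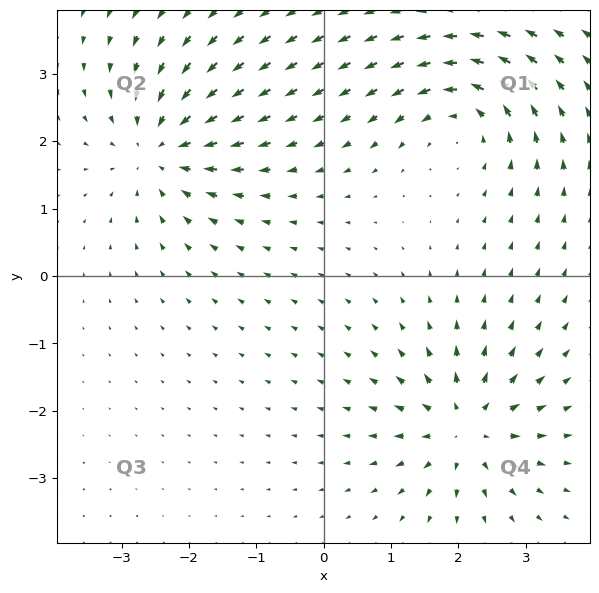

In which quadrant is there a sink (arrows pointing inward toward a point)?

Q2

The sink sits at approximately (-2.4, 1.9), which lies in quadrant Q2. The divergence there is about -5, negative as expected for a sink.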